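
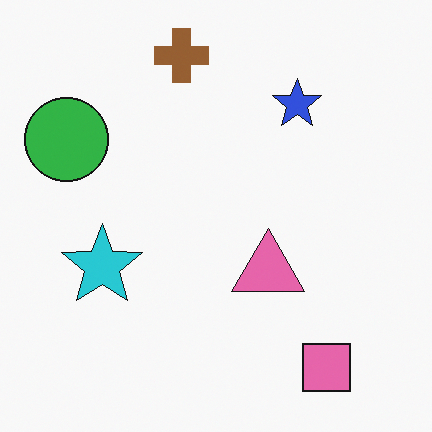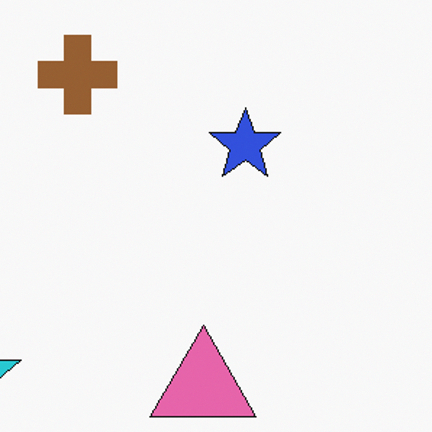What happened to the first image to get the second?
The transformation is: cropped slightly and scaled back up.

The visible shapes are larger and the field of view is narrower; shapes near the original edges may be partly or wholly outside the frame — a crop-and-rescale.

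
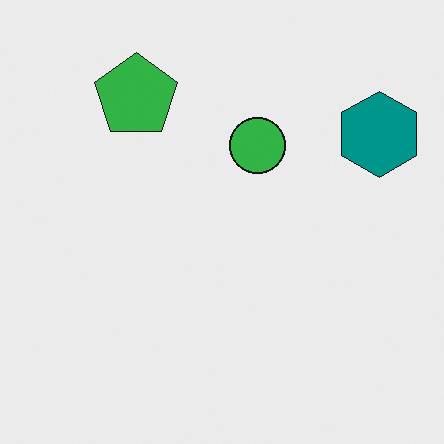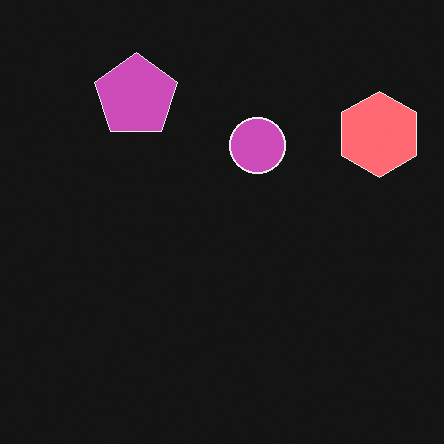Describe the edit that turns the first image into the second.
It was color-inverted (negative).

The light background has become dark and every shape's color is its complement — a photographic negative.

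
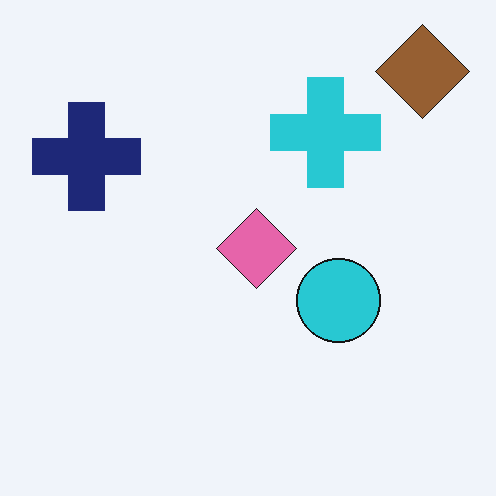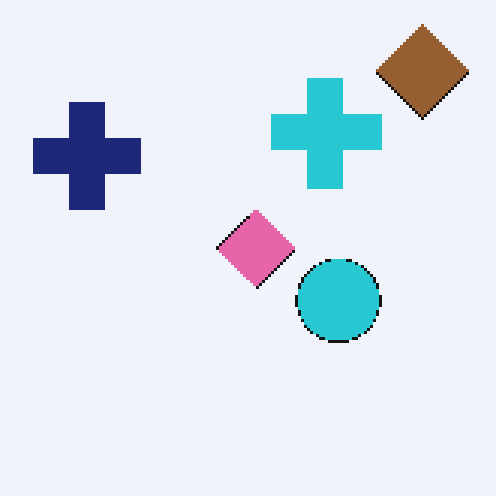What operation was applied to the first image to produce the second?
The second image is the first mildly pixelated.

Shapes are reduced to large square blocks; fine edges and outlines are lost — a downscale-then-upscale (mosaic) effect.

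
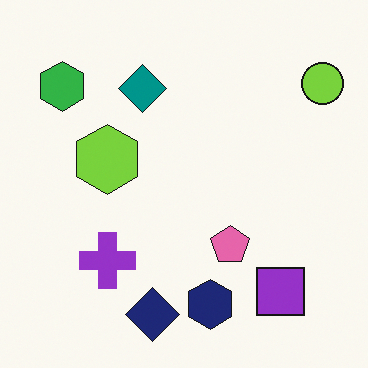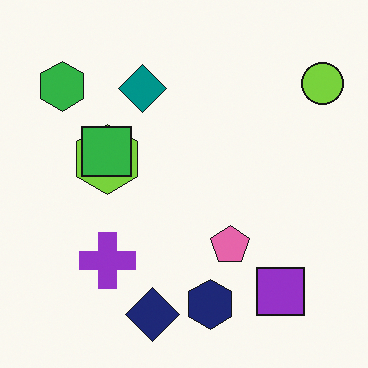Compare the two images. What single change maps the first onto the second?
The image was overlaid with an additional green square.

A green square appears in the second image that is absent from the first.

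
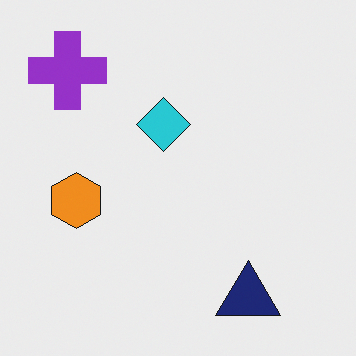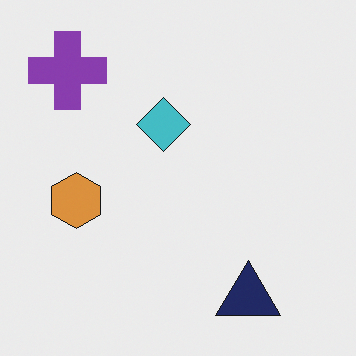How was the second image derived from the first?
The image was slightly desaturated.

All colors are more muted and greyish — a global saturation change.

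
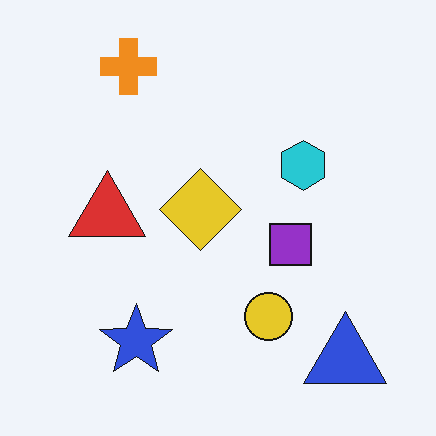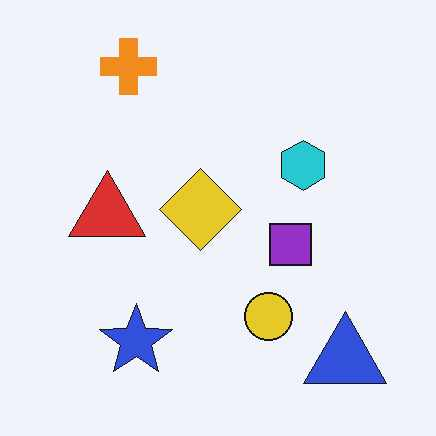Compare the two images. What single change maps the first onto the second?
It was given moderate JPEG compression.

Blocky 8×8 compression artifacts appear around shape edges and the flat background shows ringing — characteristic JPEG degradation.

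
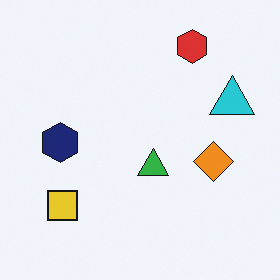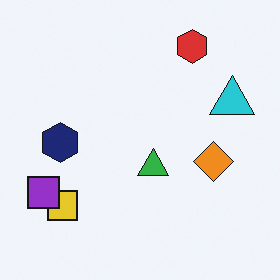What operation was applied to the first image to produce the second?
The image was overlaid with an additional purple square.

A purple square appears in the second image that is absent from the first.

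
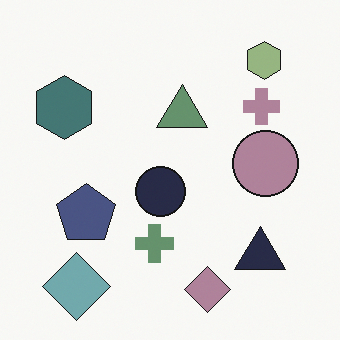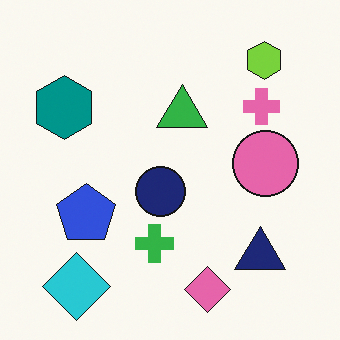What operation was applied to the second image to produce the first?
The image was heavily desaturated.

All colors are more muted and greyish — a global saturation change.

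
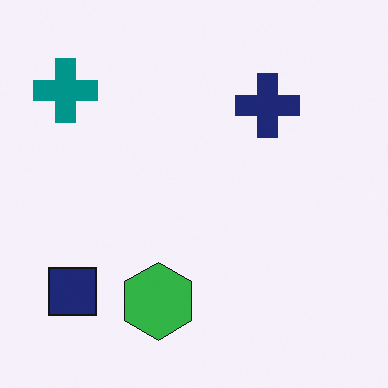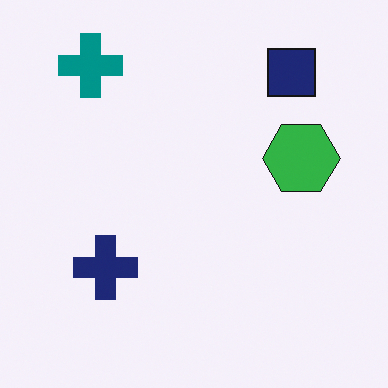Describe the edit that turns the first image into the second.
It was transposed (reflected across the top-left ↔ bottom-right diagonal).

Shapes have swapped their row and column positions — what was in the top-right is now in the bottom-left — a diagonal reflection.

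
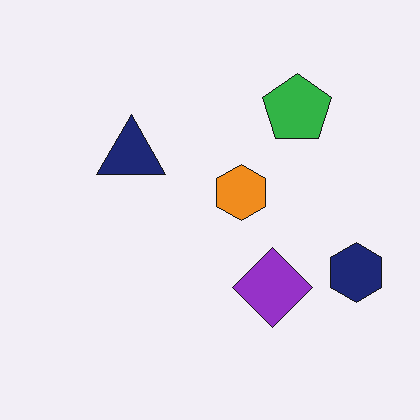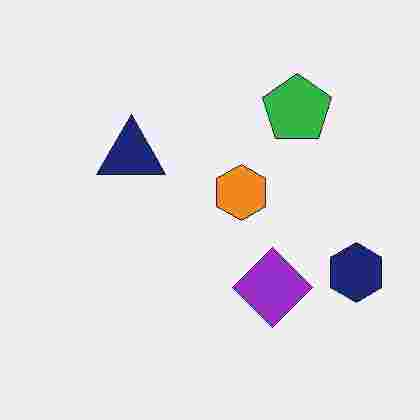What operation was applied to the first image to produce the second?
The second image is the first heavily JPEG-compressed with obvious blocking artifacts.

Blocky 8×8 compression artifacts appear around shape edges and the flat background shows ringing — characteristic JPEG degradation.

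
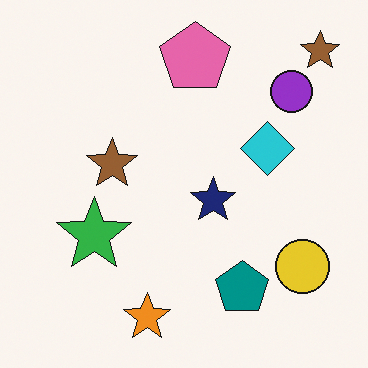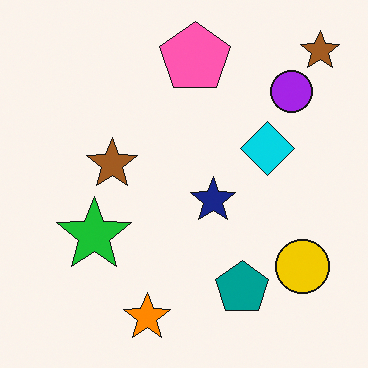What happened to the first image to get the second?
The image was slightly oversaturated.

All colors are more vivid — a global saturation change.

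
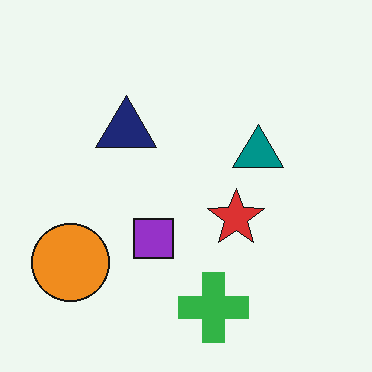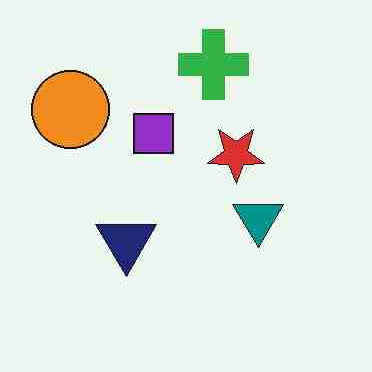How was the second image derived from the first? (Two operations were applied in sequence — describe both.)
The transformation is: heavily JPEG-compressed with obvious blocking artifacts, then flipped vertically (top ↔ bottom).

Blocky 8×8 compression artifacts appear around shape edges and the flat background shows ringing — characteristic JPEG degradation. The green cross is in the bottom of the first image and the top of the second — shapes on opposite sides of the horizontal midline have swapped in a mirror flip.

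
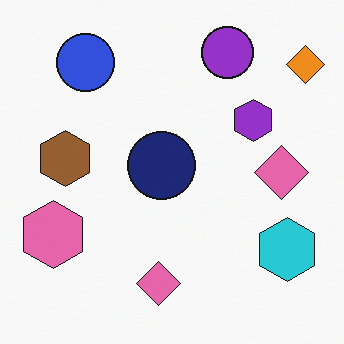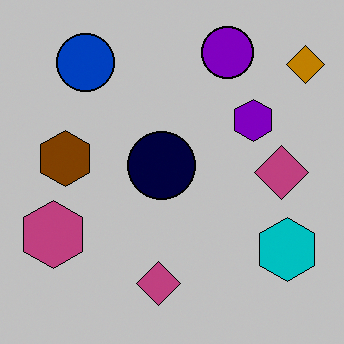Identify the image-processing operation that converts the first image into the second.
Aggressively posterized.

Each flat color has snapped to a coarser quantized level — most visibly, the near-white background has dropped to a flat grey.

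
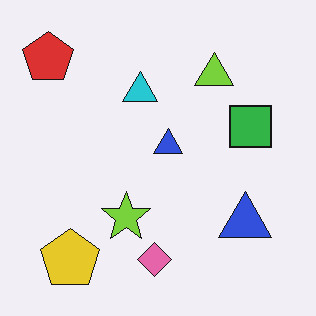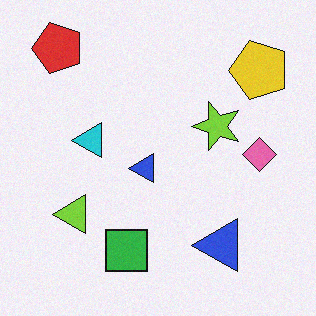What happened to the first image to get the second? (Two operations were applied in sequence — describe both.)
The transformation is: degraded with a light layer of grain, then transposed (reflected across the top-left ↔ bottom-right diagonal).

Random speckle covers the whole image, including the flat background. Shapes have swapped their row and column positions — what was in the top-right is now in the bottom-left — a diagonal reflection.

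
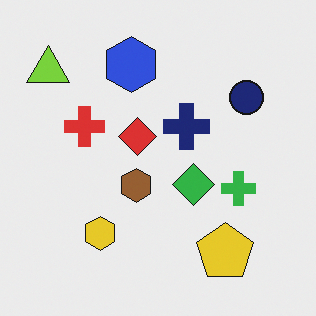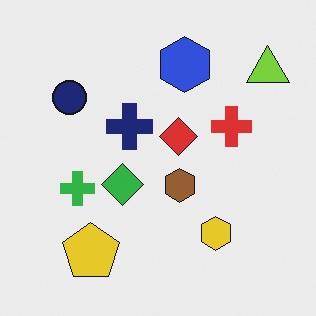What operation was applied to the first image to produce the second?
The image was flipped horizontally (left ↔ right).

The lime triangle is in the top-left of the first image and the top-right of the second — shapes on opposite sides of the vertical midline have swapped in a mirror flip.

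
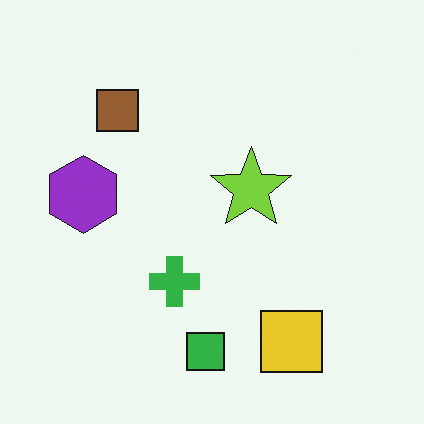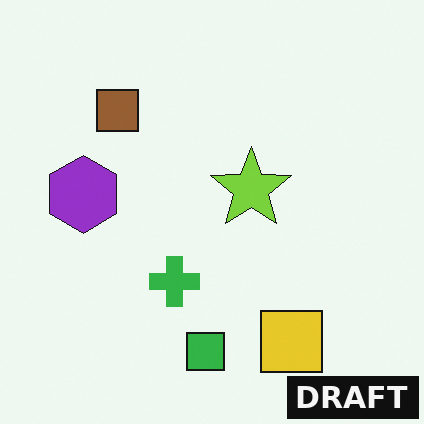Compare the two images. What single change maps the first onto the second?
Watermarked with the text "DRAFT" in the lower-right corner.

A dark label reading "DRAFT" appears in the lower-right corner.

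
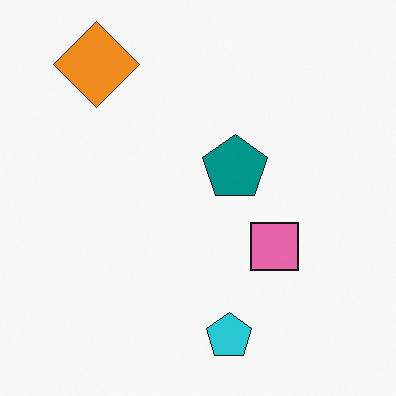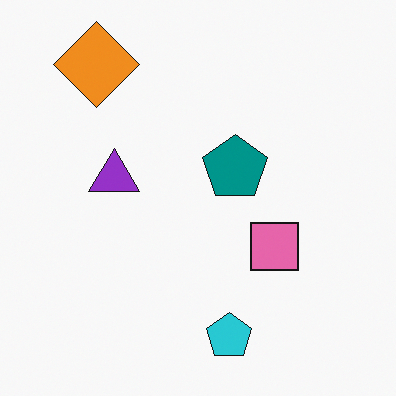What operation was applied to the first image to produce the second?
The second image is the first overlaid with an additional purple triangle.

A purple triangle appears in the second image that is absent from the first.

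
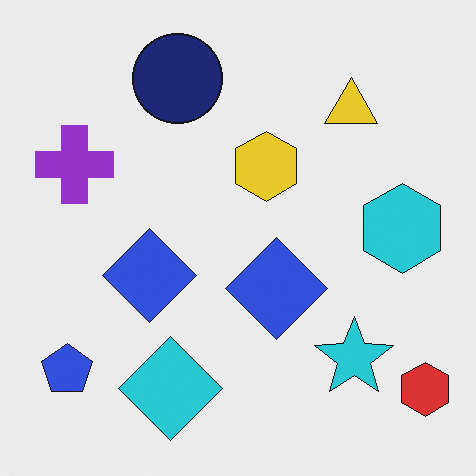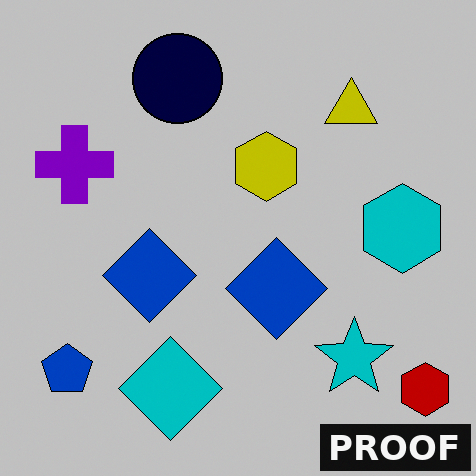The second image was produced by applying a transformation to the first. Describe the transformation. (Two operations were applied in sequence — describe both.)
This is the original image heavily posterized to just a handful of flat colors, then watermarked with the text "PROOF" in the lower-right corner.

Each flat color has snapped to a coarser quantized level — most visibly, the near-white background has dropped to a flat grey. A dark label reading "PROOF" appears in the lower-right corner.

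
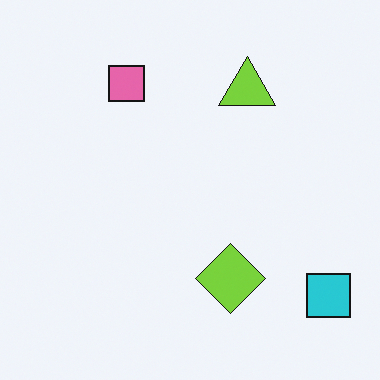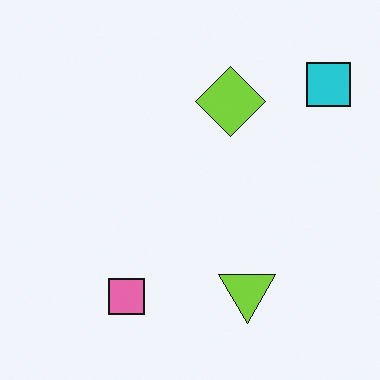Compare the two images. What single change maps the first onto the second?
The second image is the first flipped vertically (top ↔ bottom).

The pink square is in the top-left of the first image and the bottom-left of the second — shapes on opposite sides of the horizontal midline have swapped in a mirror flip.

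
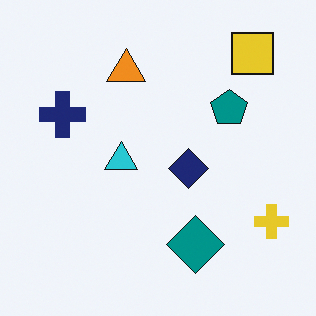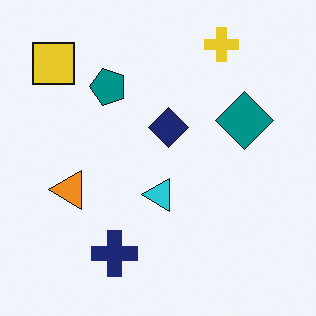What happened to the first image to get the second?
It was rotated 90° counter-clockwise.

The yellow square sits in the top-right of the first image and the top-left of the second — consistent with a whole-image 90° counter-clockwise rotation.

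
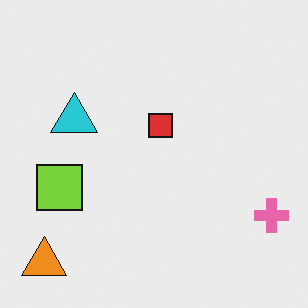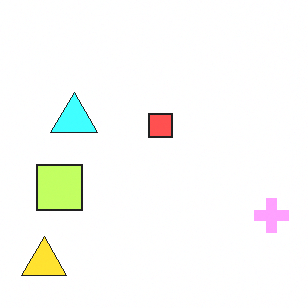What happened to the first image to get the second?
Substantially brightened.

Every pixel — background and shapes alike — is uniformly brightened.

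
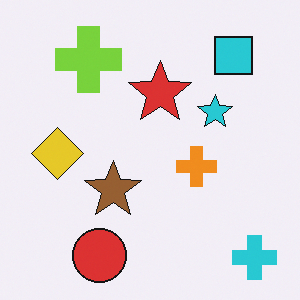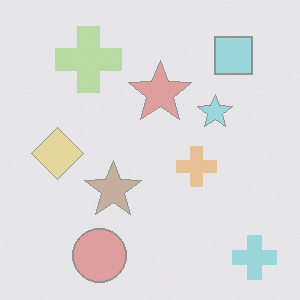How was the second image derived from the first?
The image was washed out (contrast reduced).

Tones are pushed toward mid-grey across the whole image — a global contrast change.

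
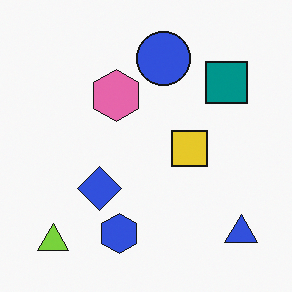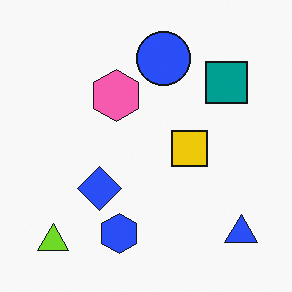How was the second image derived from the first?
The image was slightly oversaturated.

All colors are more vivid — a global saturation change.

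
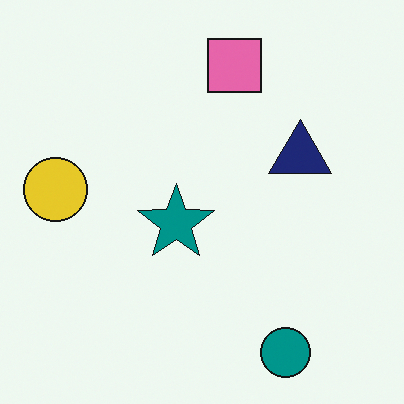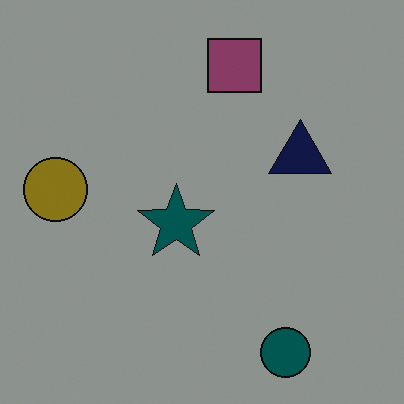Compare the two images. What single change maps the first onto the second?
Darkened a lot.

Every pixel — background and shapes alike — is uniformly darkened.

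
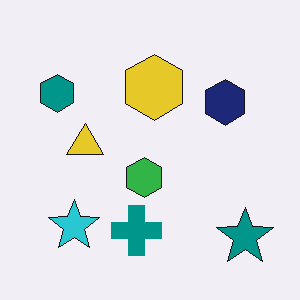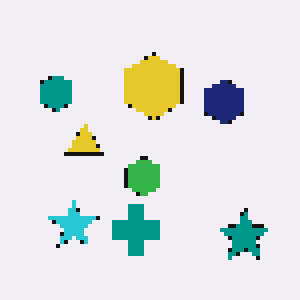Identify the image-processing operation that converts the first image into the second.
The image was lightly pixelated (a mild mosaic effect).

Shapes are reduced to large square blocks; fine edges and outlines are lost — a downscale-then-upscale (mosaic) effect.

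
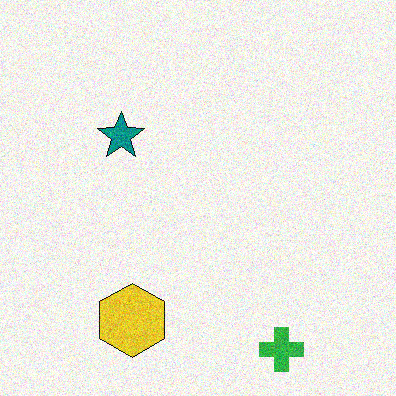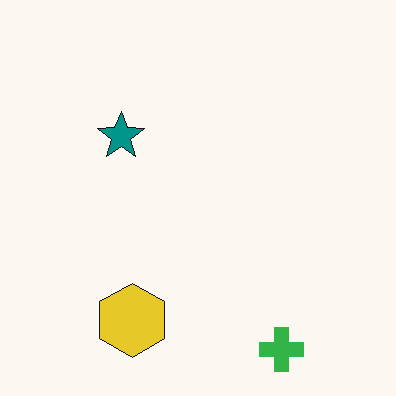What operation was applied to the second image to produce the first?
The first image is the second degraded with moderate additive noise.

Random speckle covers the whole image, including the flat background.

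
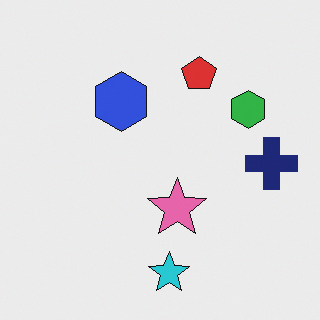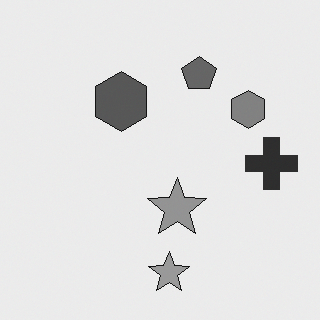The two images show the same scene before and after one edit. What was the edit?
The image was converted to grayscale.

All color is removed — every shape is now a shade of grey.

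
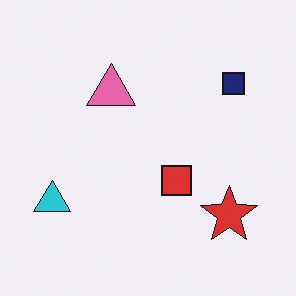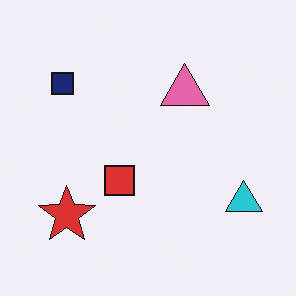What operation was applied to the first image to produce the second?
This is the original image flipped horizontally (left ↔ right).

The cyan triangle is in the bottom-left of the first image and the bottom-right of the second — shapes on opposite sides of the vertical midline have swapped in a mirror flip.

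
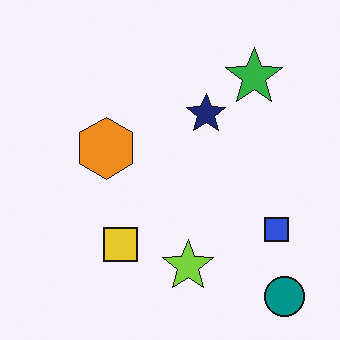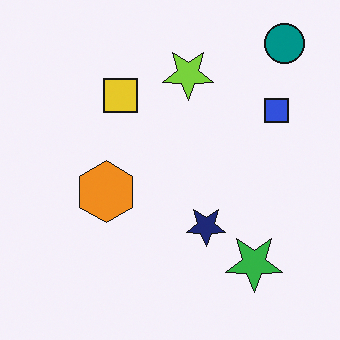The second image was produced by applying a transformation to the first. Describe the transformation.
The image was flipped vertically (top ↔ bottom).

The teal circle is in the bottom-right of the first image and the top-right of the second — shapes on opposite sides of the horizontal midline have swapped in a mirror flip.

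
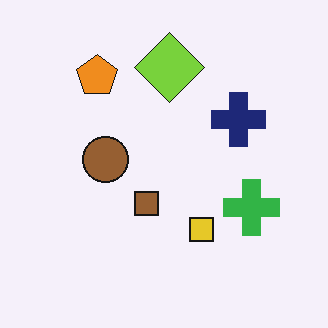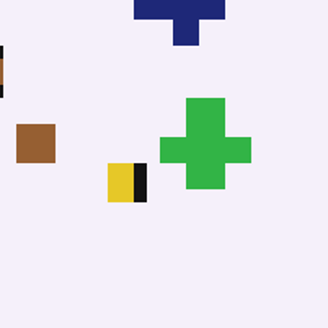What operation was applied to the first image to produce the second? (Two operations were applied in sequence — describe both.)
Pixelated into visible square blocks, then cropped tightly and scaled back up.

Shapes are reduced to large square blocks; fine edges and outlines are lost — a downscale-then-upscale (mosaic) effect. The visible shapes are larger and the field of view is narrower; shapes near the original edges may be partly or wholly outside the frame — a crop-and-rescale.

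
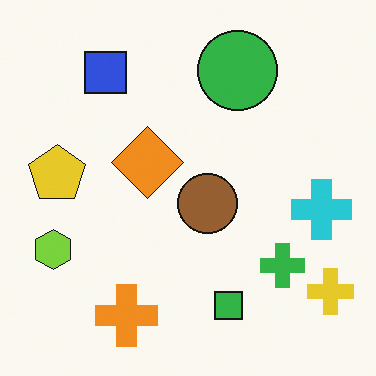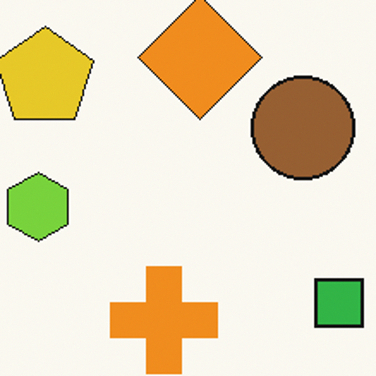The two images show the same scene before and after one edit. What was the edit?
It was cropped to a noticeably smaller region and rescaled.

The visible shapes are larger and the field of view is narrower; shapes near the original edges may be partly or wholly outside the frame — a crop-and-rescale.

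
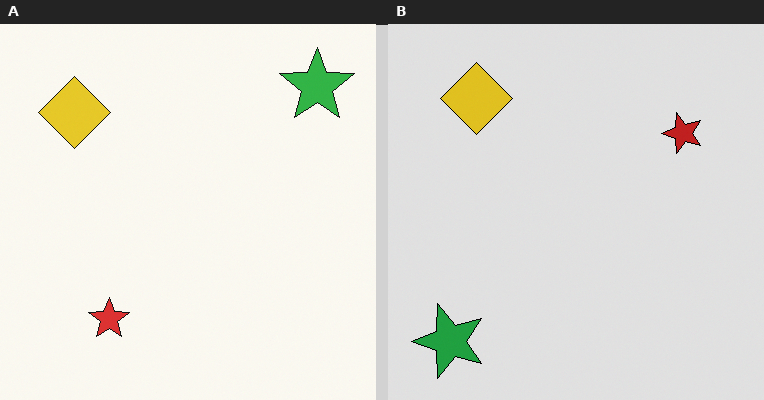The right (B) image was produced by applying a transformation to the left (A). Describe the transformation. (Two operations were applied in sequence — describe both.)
This is the original image posterized to a reduced palette, then transposed (reflected across the top-left ↔ bottom-right diagonal).

Each flat color has snapped to a coarser quantized level — most visibly, the near-white background has dropped to a flat grey. Shapes have swapped their row and column positions — what was in the top-right is now in the bottom-left — a diagonal reflection.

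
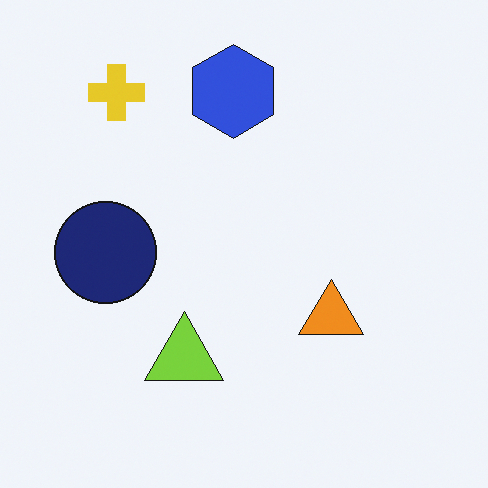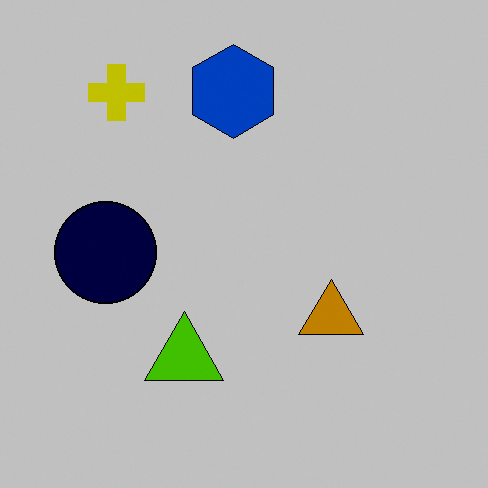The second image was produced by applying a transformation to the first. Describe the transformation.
It was aggressively posterized.

Each flat color has snapped to a coarser quantized level — most visibly, the near-white background has dropped to a flat grey.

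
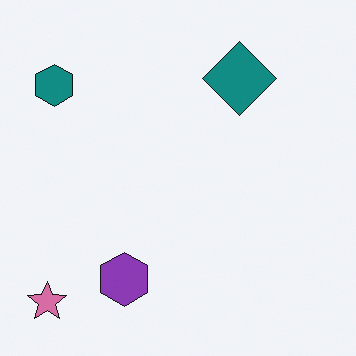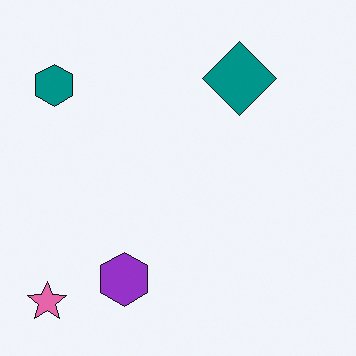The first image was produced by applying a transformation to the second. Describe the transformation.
The transformation is: slightly desaturated.

All colors are more muted and greyish — a global saturation change.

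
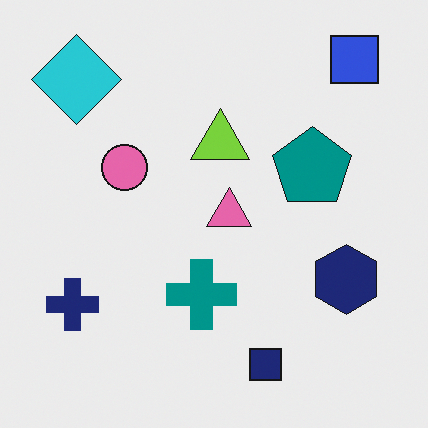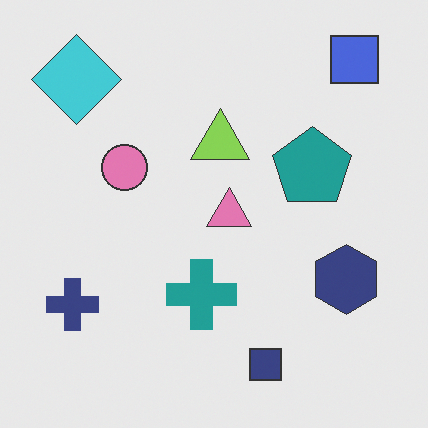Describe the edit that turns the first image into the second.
This is the original image given slightly reduced contrast.

Tones are pushed toward mid-grey across the whole image — a global contrast change.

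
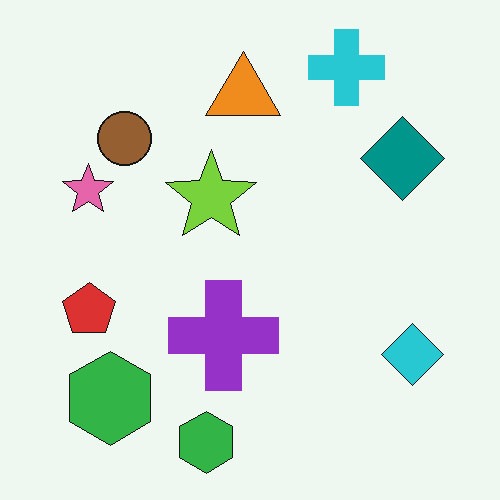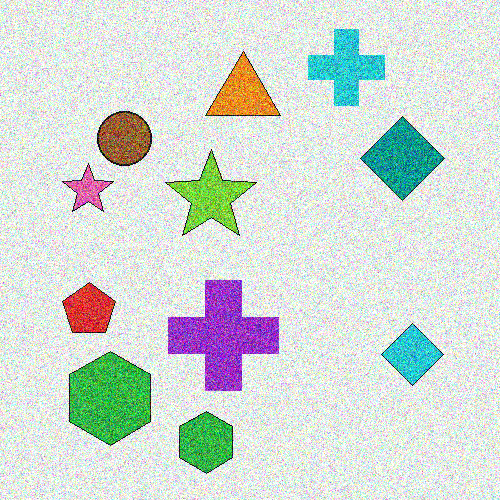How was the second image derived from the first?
The second image is the first degraded with heavy additive noise.

Random speckle covers the whole image, including the flat background.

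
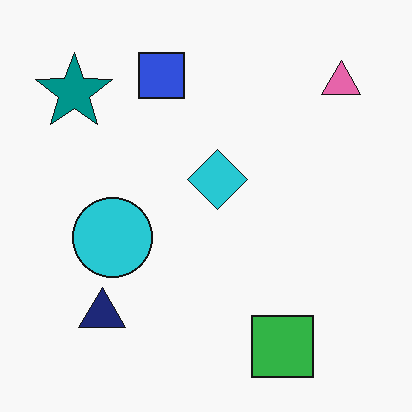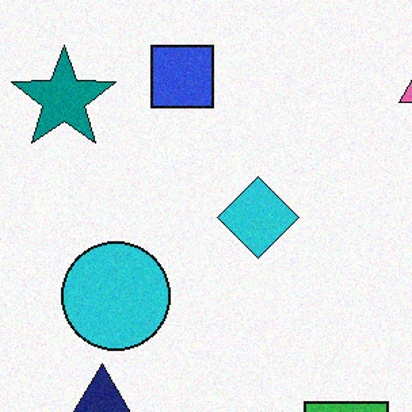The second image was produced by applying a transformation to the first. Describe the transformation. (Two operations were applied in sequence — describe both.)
The second image is the first degraded with a light layer of grain, then cropped slightly and scaled back up.

Random speckle covers the whole image, including the flat background. The visible shapes are larger and the field of view is narrower; shapes near the original edges may be partly or wholly outside the frame — a crop-and-rescale.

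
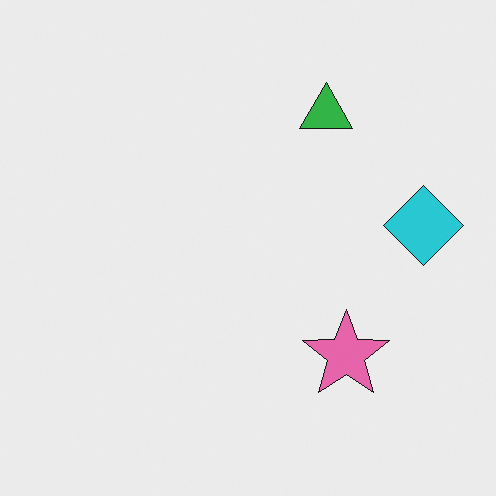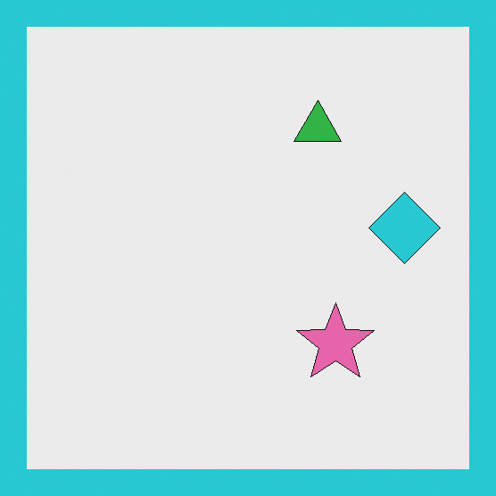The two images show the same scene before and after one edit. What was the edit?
The second image is the first framed with a cyan border.

A solid cyan frame runs around the edge of the second image, with the content slightly shrunk inside it.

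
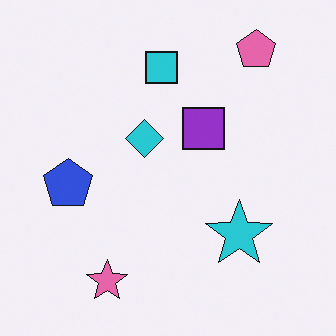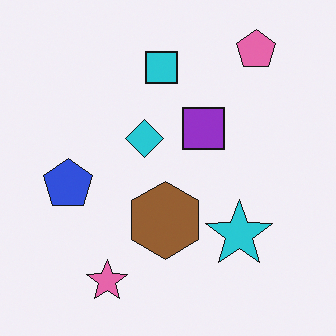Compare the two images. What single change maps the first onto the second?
It was overlaid with an additional brown hexagon.

A brown hexagon appears in the second image that is absent from the first.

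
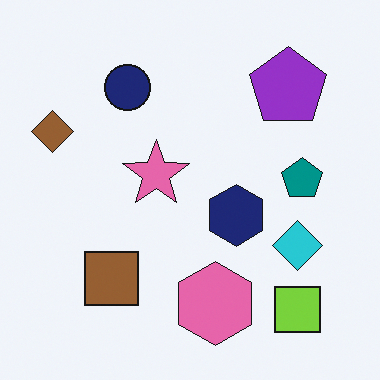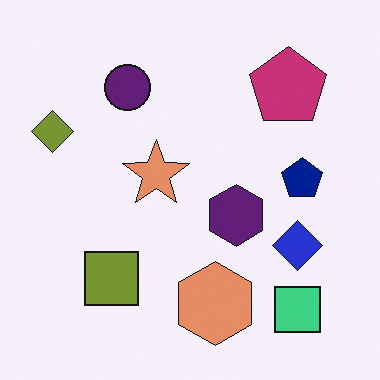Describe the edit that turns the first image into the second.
The transformation is: hue-shifted by a small amount.

Every shape's color has rotated by the same amount around the hue wheel — a uniform hue shift.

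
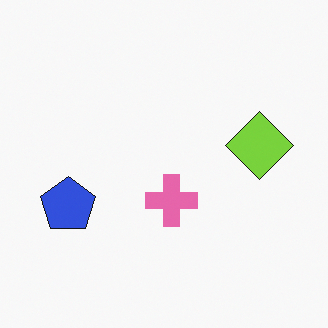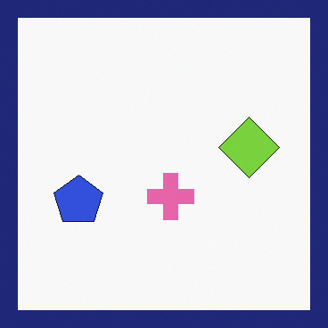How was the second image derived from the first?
The second image is the first framed with a navy border.

A solid navy frame runs around the edge of the second image, with the content slightly shrunk inside it.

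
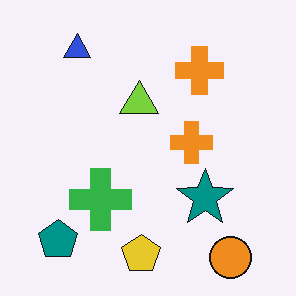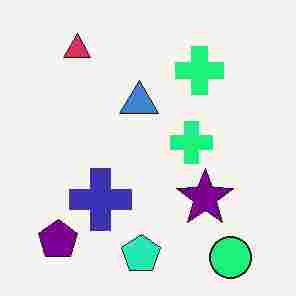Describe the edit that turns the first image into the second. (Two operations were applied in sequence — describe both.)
This is the original image hue-shifted noticeably, then degraded with heavy JPEG compression.

Every shape's color has rotated by the same amount around the hue wheel — a uniform hue shift. Blocky 8×8 compression artifacts appear around shape edges and the flat background shows ringing — characteristic JPEG degradation.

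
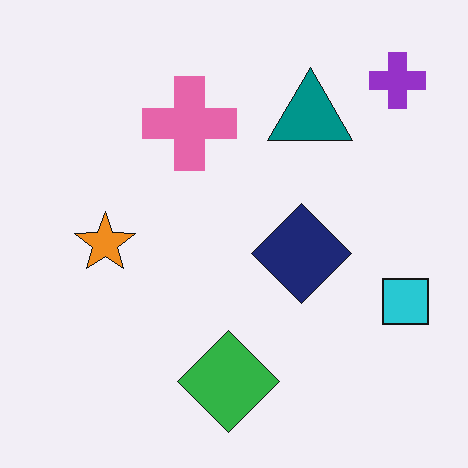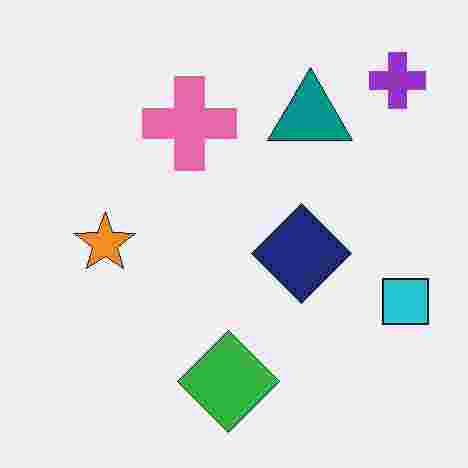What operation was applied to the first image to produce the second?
The transformation is: heavily JPEG-compressed with obvious blocking artifacts.

Blocky 8×8 compression artifacts appear around shape edges and the flat background shows ringing — characteristic JPEG degradation.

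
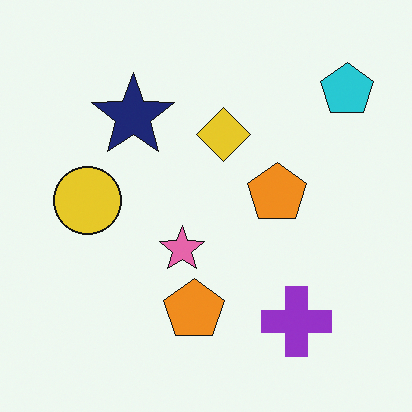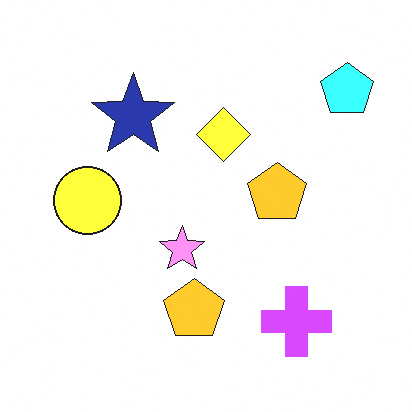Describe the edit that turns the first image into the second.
It was substantially brightened.

Every pixel — background and shapes alike — is uniformly brightened.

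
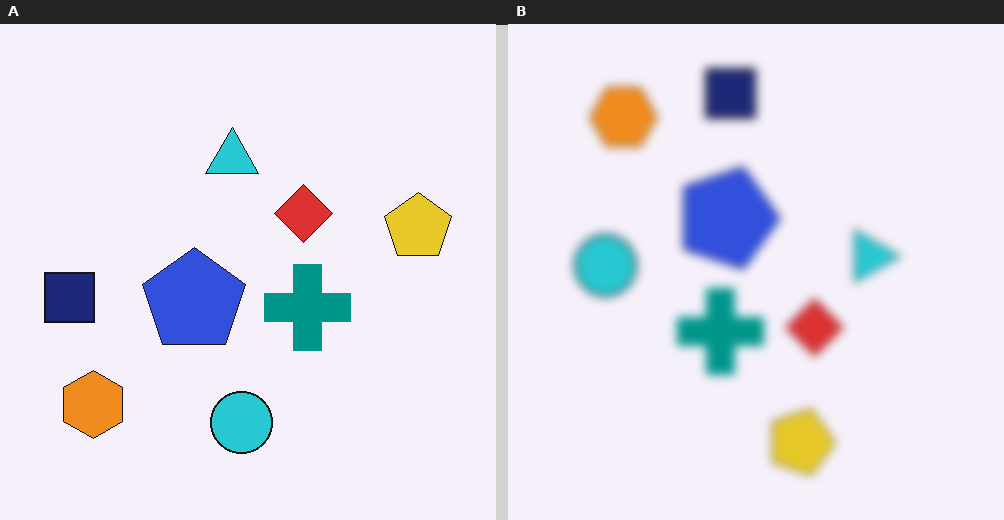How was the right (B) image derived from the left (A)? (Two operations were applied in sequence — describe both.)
The right (B) image is the left (A) rotated 90° clockwise, then moderately blurred.

The orange hexagon sits in the bottom-left of the left (A) image and the top-left of the right (B) — consistent with a whole-image 90° clockwise rotation. Shape edges and outlines are uniformly softened across the whole image.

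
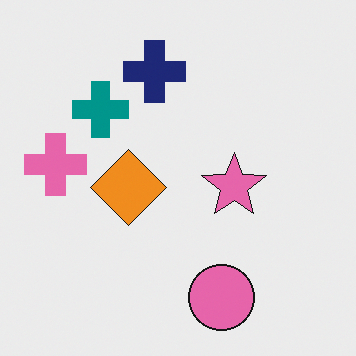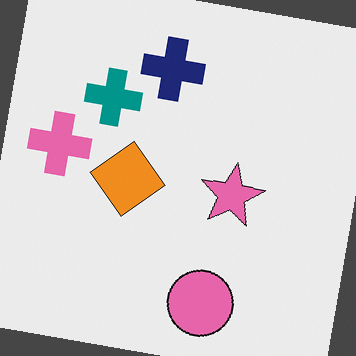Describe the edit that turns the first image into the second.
The transformation is: rotated clockwise by a slight angle.

Every shape is tilted by the same angle and the image corners show triangular fill wedges — a whole-image rotation by a non-right angle.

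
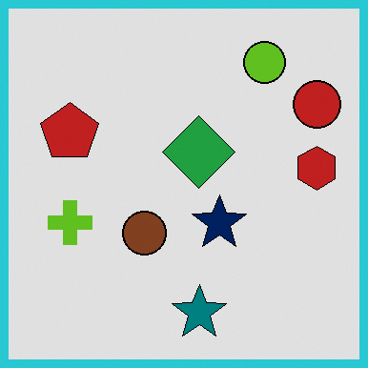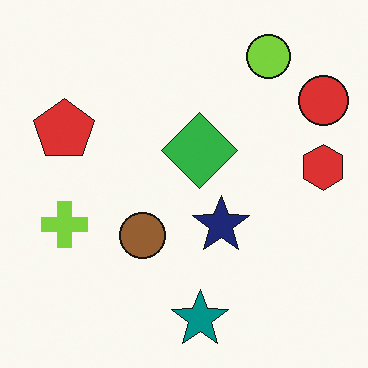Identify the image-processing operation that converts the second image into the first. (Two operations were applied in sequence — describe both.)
The transformation is: moderately posterized, then framed with a cyan border.

Each flat color has snapped to a coarser quantized level — most visibly, the near-white background has dropped to a flat grey. A solid cyan frame runs around the edge of the first image, with the content slightly shrunk inside it.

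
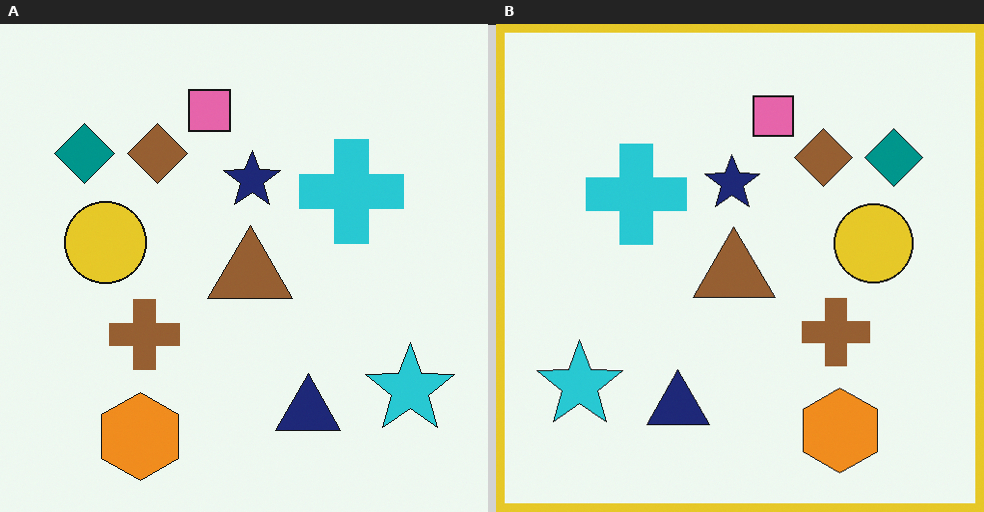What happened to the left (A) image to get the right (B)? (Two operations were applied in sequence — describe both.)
Flipped horizontally (left ↔ right), then framed with a yellow border.

The cyan star is in the bottom-right of the left (A) image and the bottom-left of the right (B) — shapes on opposite sides of the vertical midline have swapped in a mirror flip. A solid yellow frame runs around the edge of the right (B) image, with the content slightly shrunk inside it.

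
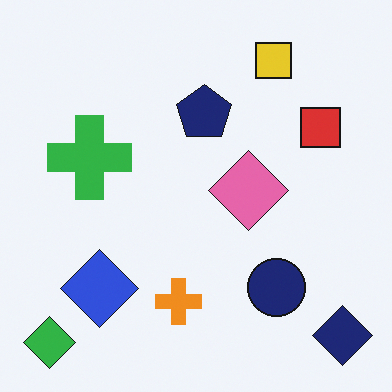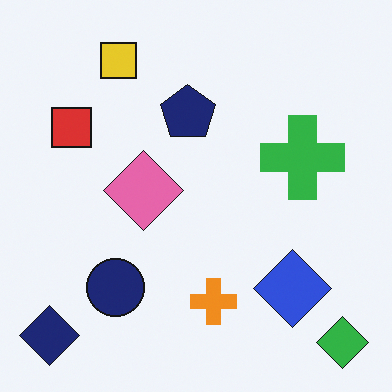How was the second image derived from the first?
It was flipped horizontally (left ↔ right).

The green diamond is in the bottom-left of the first image and the bottom-right of the second — shapes on opposite sides of the vertical midline have swapped in a mirror flip.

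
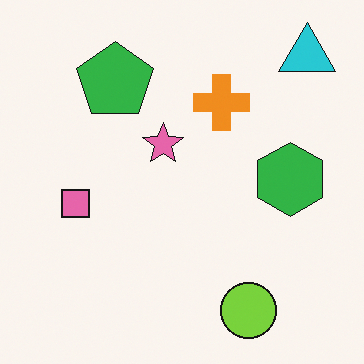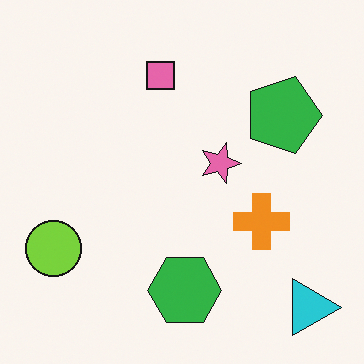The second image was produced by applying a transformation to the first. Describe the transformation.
This is the original image rotated 90° clockwise.

The cyan triangle sits in the top-right of the first image and the bottom-right of the second — consistent with a whole-image 90° clockwise rotation.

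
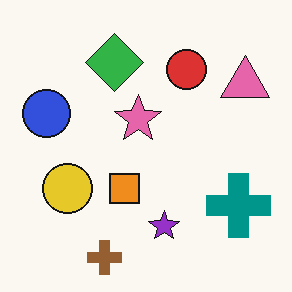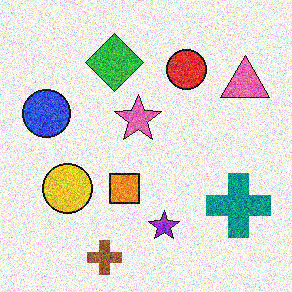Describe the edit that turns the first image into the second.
Degraded with a thick layer of grain.

Random speckle covers the whole image, including the flat background.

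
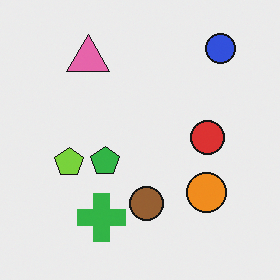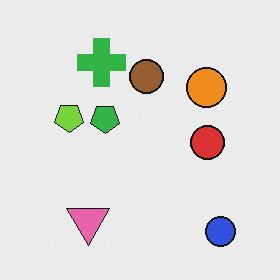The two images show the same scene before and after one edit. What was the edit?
The image was flipped vertically (top ↔ bottom).

The blue circle is in the top-right of the first image and the bottom-right of the second — shapes on opposite sides of the horizontal midline have swapped in a mirror flip.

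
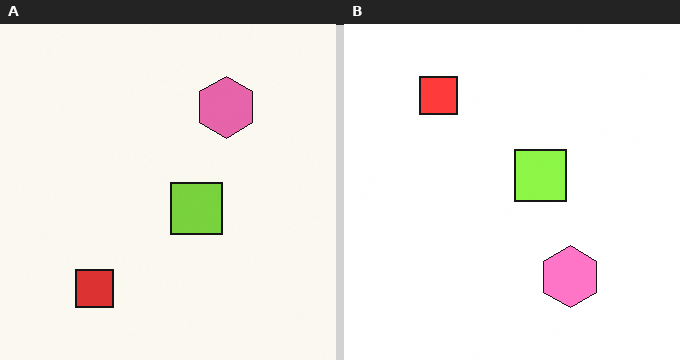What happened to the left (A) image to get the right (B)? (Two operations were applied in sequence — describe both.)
The transformation is: flipped vertically (top ↔ bottom), then slightly brightened.

The red square is in the bottom-left of the left (A) image and the top-left of the right (B) — shapes on opposite sides of the horizontal midline have swapped in a mirror flip. Every pixel — background and shapes alike — is uniformly brightened.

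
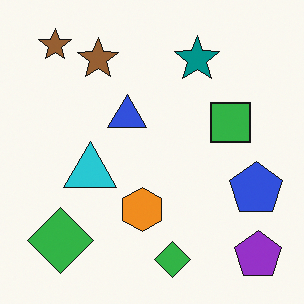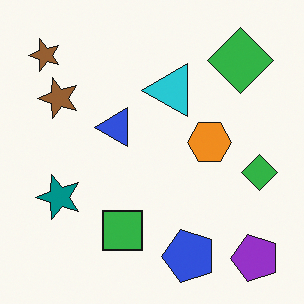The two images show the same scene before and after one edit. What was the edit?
Transposed (reflected across the top-left ↔ bottom-right diagonal).

Shapes have swapped their row and column positions — what was in the top-right is now in the bottom-left — a diagonal reflection.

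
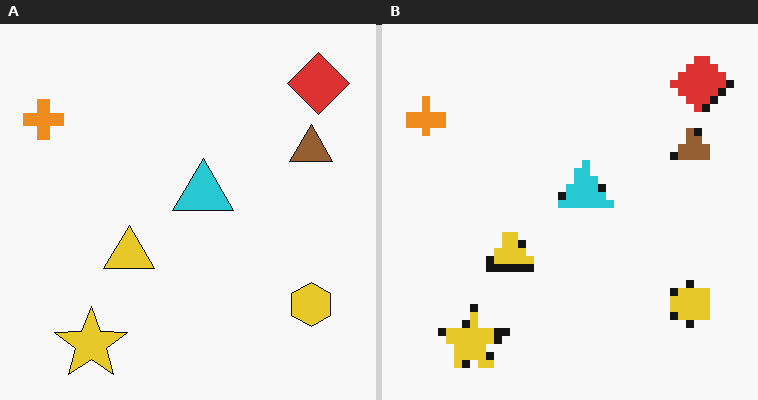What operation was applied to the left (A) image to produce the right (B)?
The right (B) image is the left (A) moderately pixelated.

Shapes are reduced to large square blocks; fine edges and outlines are lost — a downscale-then-upscale (mosaic) effect.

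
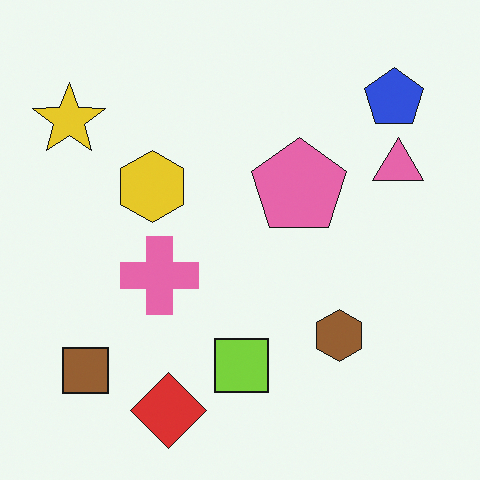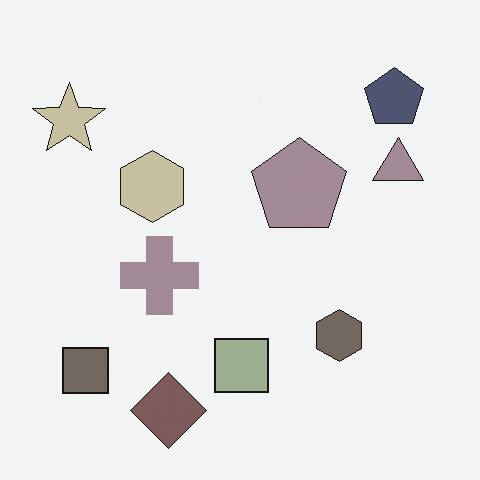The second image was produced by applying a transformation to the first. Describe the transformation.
This is the original image heavily desaturated.

All colors are more muted and greyish — a global saturation change.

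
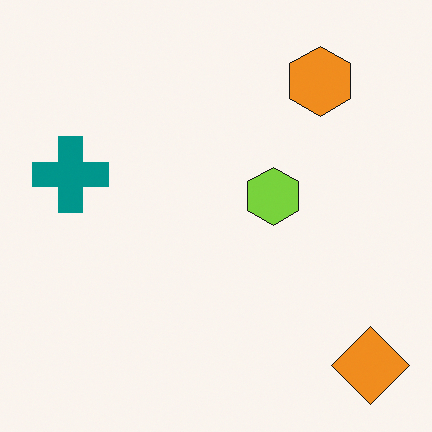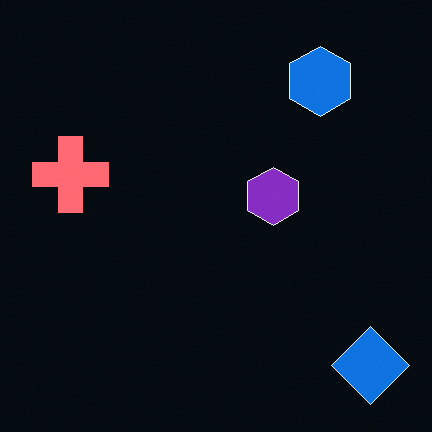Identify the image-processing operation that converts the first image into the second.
The image was color-inverted (negative).

The light background has become dark and every shape's color is its complement — a photographic negative.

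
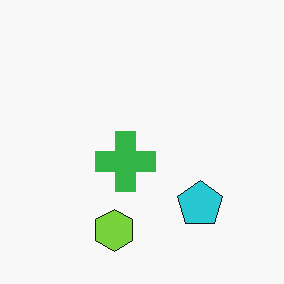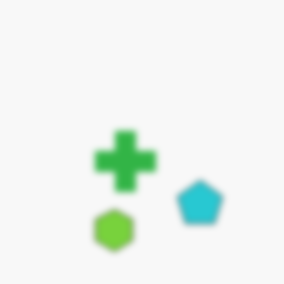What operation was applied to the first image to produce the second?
This is the original image moderately blurred.

Shape edges and outlines are uniformly softened across the whole image.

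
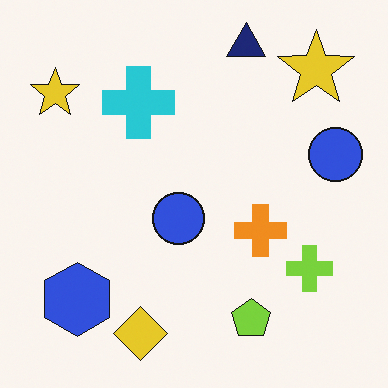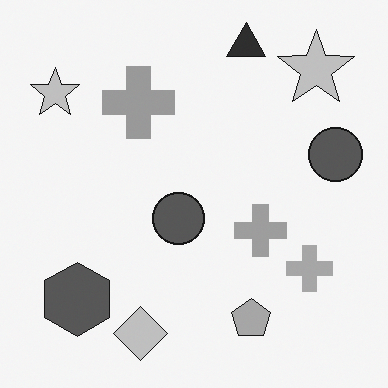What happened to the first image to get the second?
It was converted to grayscale.

All color is removed — every shape is now a shade of grey.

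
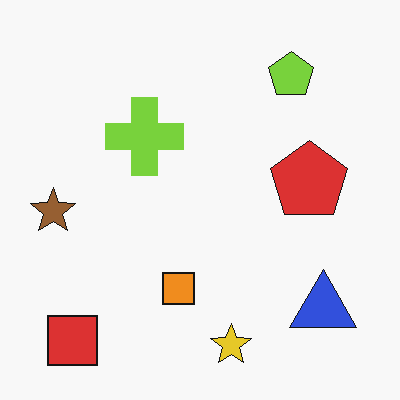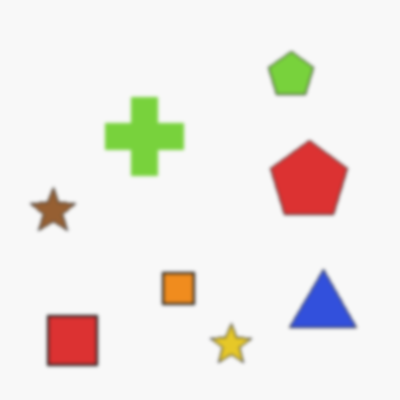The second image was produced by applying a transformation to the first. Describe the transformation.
This is the original image slightly softened.

Shape edges and outlines are uniformly softened across the whole image.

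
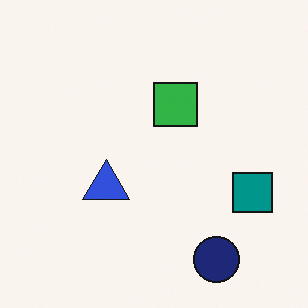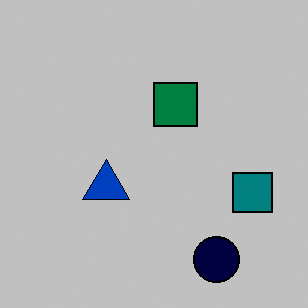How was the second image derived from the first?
It was heavily posterized to just a handful of flat colors.

Each flat color has snapped to a coarser quantized level — most visibly, the near-white background has dropped to a flat grey.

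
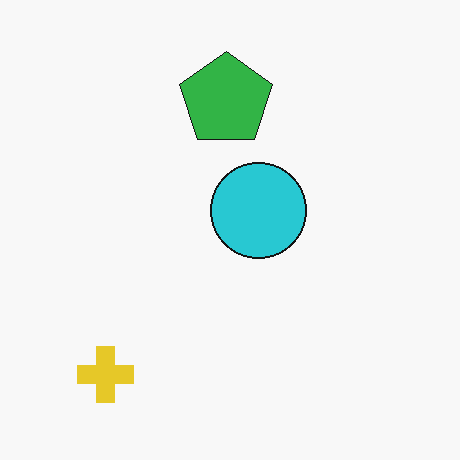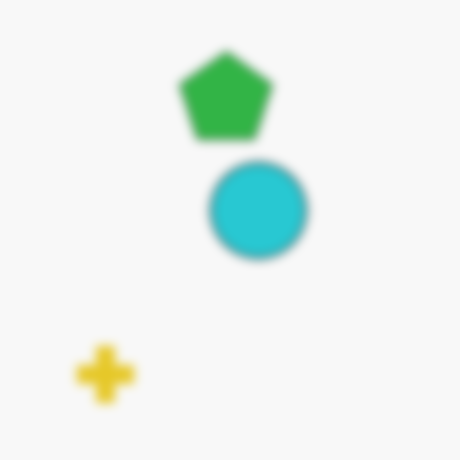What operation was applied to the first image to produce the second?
This is the original image strongly gaussian-blurred.

Shape edges and outlines are uniformly softened across the whole image.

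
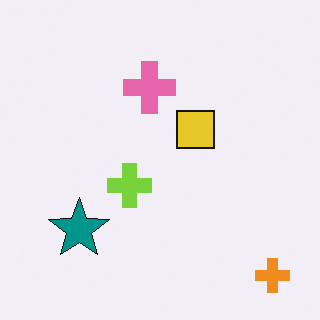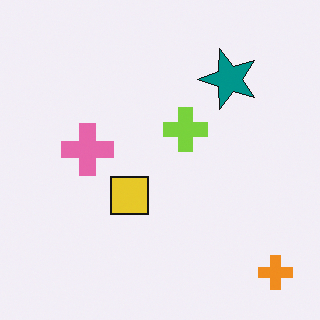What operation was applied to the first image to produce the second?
It was transposed (reflected across the top-left ↔ bottom-right diagonal).

Shapes have swapped their row and column positions — what was in the top-right is now in the bottom-left — a diagonal reflection.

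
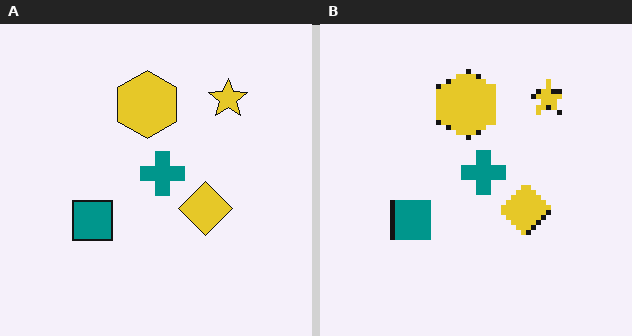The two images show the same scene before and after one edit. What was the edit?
Mildly pixelated.

Shapes are reduced to large square blocks; fine edges and outlines are lost — a downscale-then-upscale (mosaic) effect.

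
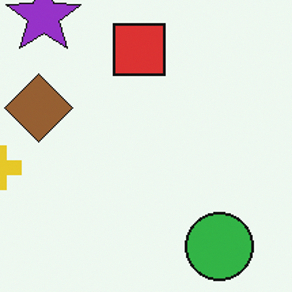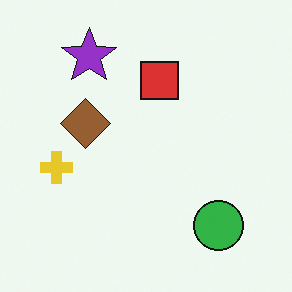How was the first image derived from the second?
The transformation is: cropped to a modestly smaller region and rescaled.

The visible shapes are larger and the field of view is narrower; shapes near the original edges may be partly or wholly outside the frame — a crop-and-rescale.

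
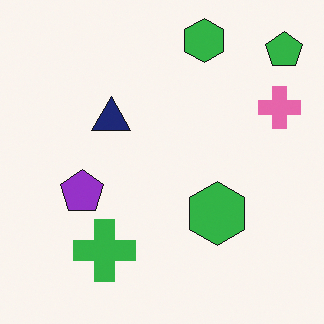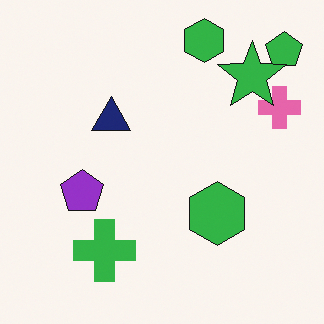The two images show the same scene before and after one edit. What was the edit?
The image was overlaid with an additional green star.

A green star appears in the second image that is absent from the first.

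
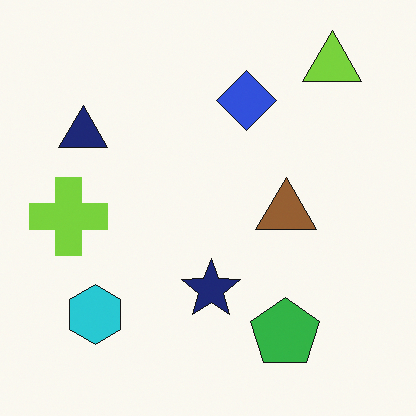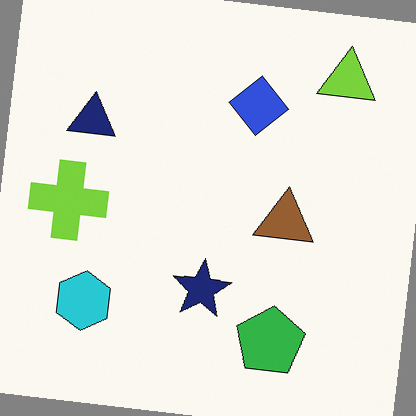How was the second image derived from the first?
Rotated clockwise by a slight angle.

Every shape is tilted by the same angle and the image corners show triangular fill wedges — a whole-image rotation by a non-right angle.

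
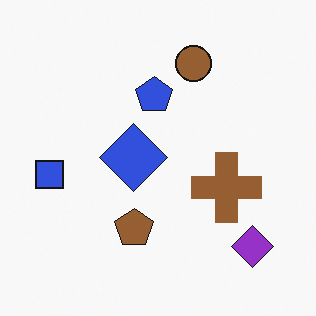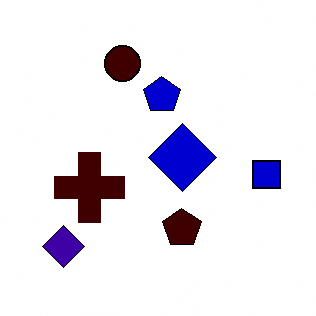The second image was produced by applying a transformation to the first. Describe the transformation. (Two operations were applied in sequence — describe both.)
It was flipped horizontally (left ↔ right), then boosted in contrast.

The blue square is in the left of the first image and the right of the second — shapes on opposite sides of the vertical midline have swapped in a mirror flip. Tones are pushed away from mid-grey across the whole image — a global contrast change.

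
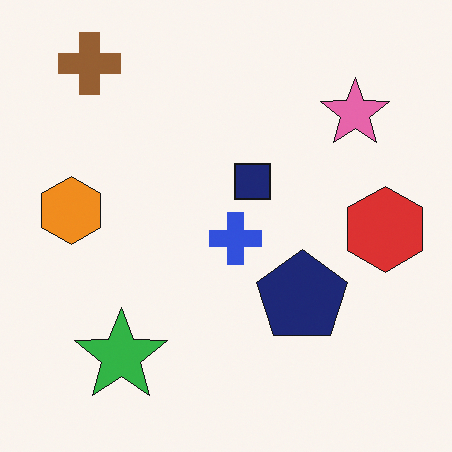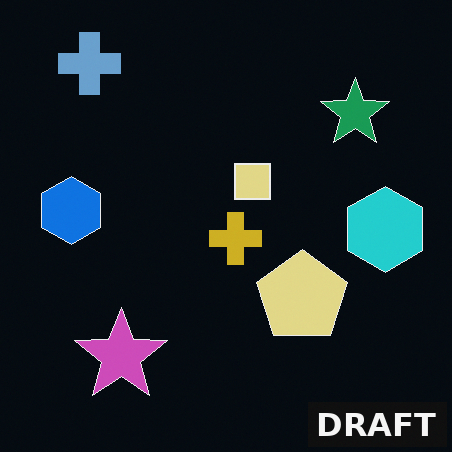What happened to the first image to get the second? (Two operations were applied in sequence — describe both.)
The second image is the first color-inverted (negative), then watermarked with the text "DRAFT" in the lower-right corner.

The light background has become dark and every shape's color is its complement — a photographic negative. A dark label reading "DRAFT" appears in the lower-right corner.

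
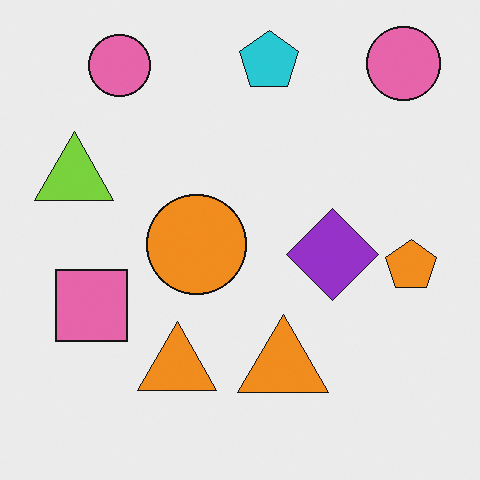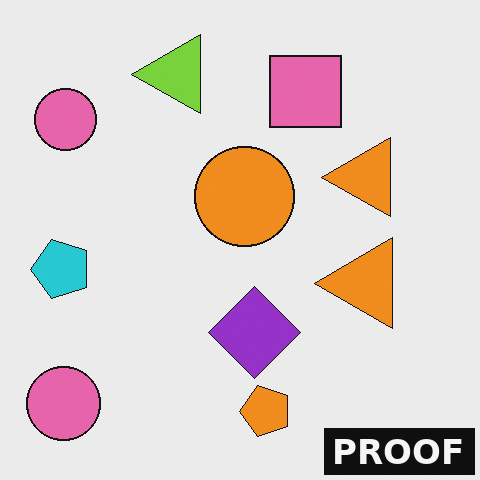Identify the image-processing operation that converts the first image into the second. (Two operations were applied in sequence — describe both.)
It was transposed (reflected across the top-left ↔ bottom-right diagonal), then watermarked with the text "PROOF" in the lower-right corner.

Shapes have swapped their row and column positions — what was in the top-right is now in the bottom-left — a diagonal reflection. A dark label reading "PROOF" appears in the lower-right corner.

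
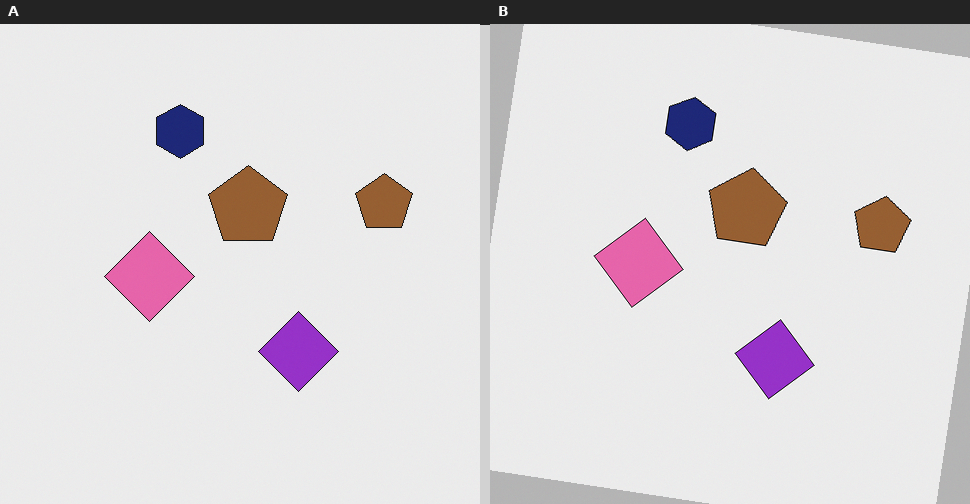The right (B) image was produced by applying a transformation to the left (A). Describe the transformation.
Rotated clockwise by a small amount.

Every shape is tilted by the same angle and the image corners show triangular fill wedges — a whole-image rotation by a non-right angle.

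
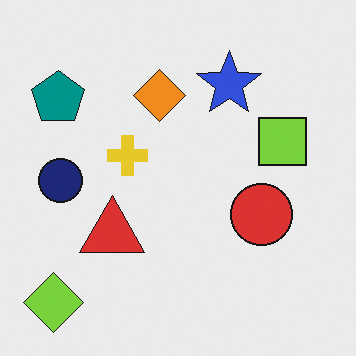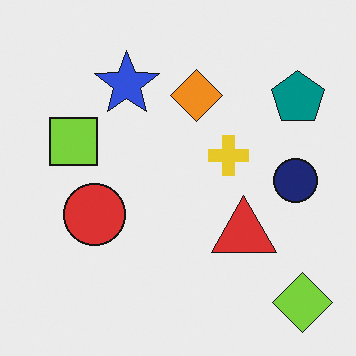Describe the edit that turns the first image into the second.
The image was flipped horizontally (left ↔ right).

The lime diamond is in the bottom-left of the first image and the bottom-right of the second — shapes on opposite sides of the vertical midline have swapped in a mirror flip.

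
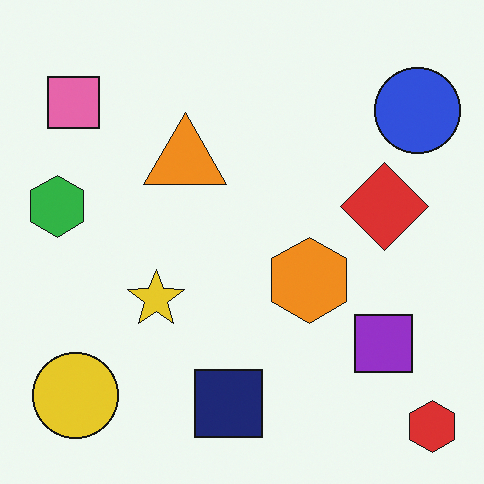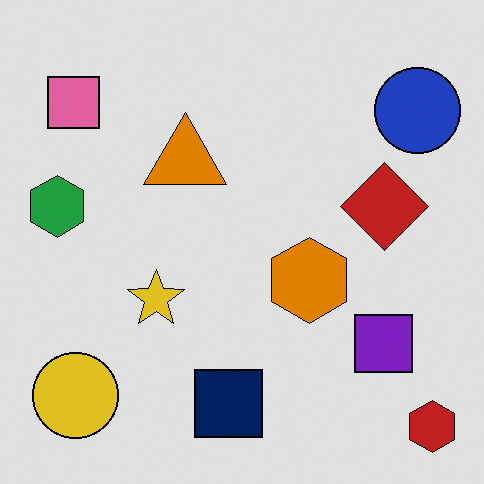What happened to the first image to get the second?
The image was posterized to a reduced palette.

Each flat color has snapped to a coarser quantized level — most visibly, the near-white background has dropped to a flat grey.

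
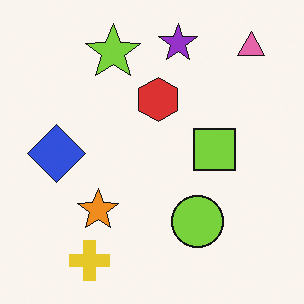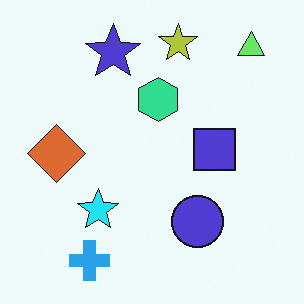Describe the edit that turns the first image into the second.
Hue-shifted noticeably.

Every shape's color has rotated by the same amount around the hue wheel — a uniform hue shift.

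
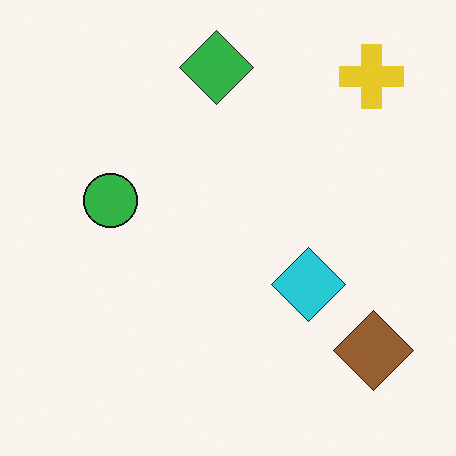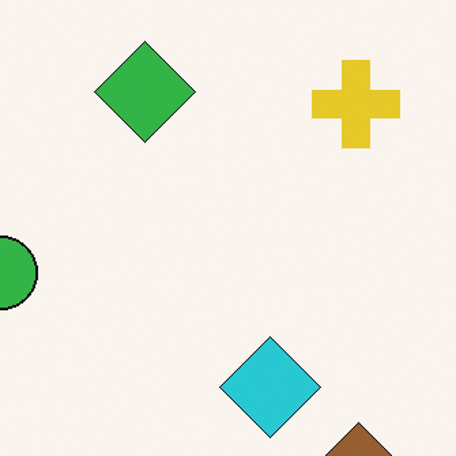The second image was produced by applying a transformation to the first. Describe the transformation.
The transformation is: cropped slightly and scaled back up.

The visible shapes are larger and the field of view is narrower; shapes near the original edges may be partly or wholly outside the frame — a crop-and-rescale.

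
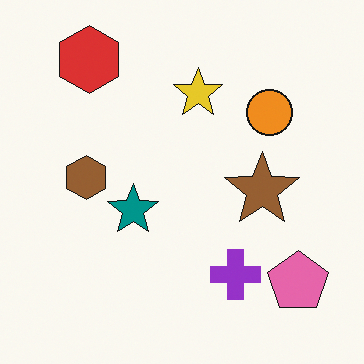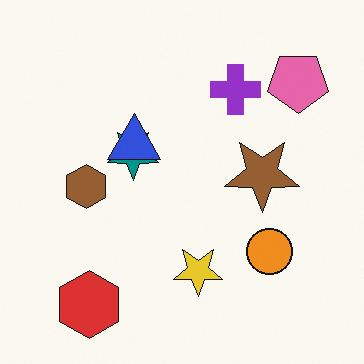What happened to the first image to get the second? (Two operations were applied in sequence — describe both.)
The second image is the first flipped vertically (top ↔ bottom), then overlaid with an additional blue triangle.

The red hexagon is in the top-left of the first image and the bottom-left of the second — shapes on opposite sides of the horizontal midline have swapped in a mirror flip. A blue triangle appears in the second image that is absent from the first.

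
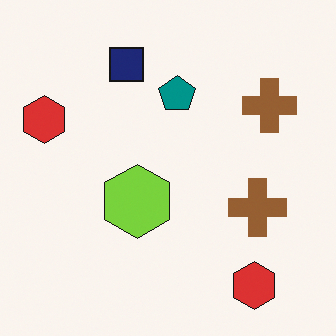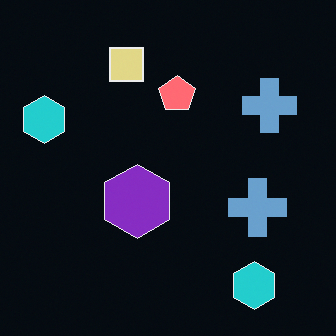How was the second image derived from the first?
The second image is the first color-inverted (negative).

The light background has become dark and every shape's color is its complement — a photographic negative.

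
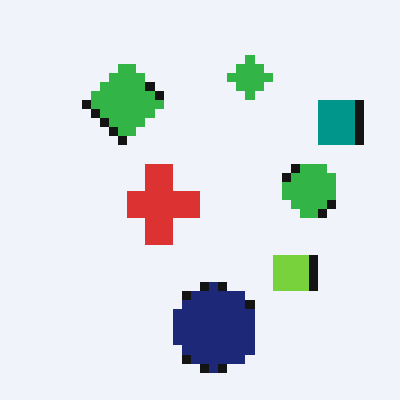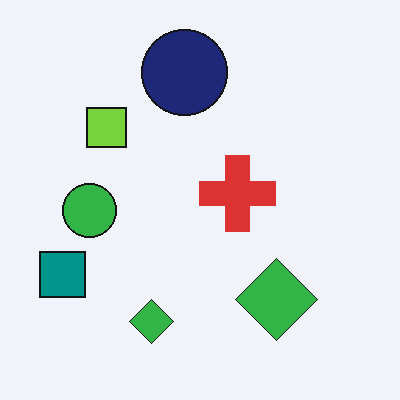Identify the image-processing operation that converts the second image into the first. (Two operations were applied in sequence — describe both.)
It was rotated 180°, then coarsely pixelated.

The teal square sits in the bottom-left of the second image and the top-right of the first — consistent with a whole-image 180° rotation. Shapes are reduced to large square blocks; fine edges and outlines are lost — a downscale-then-upscale (mosaic) effect.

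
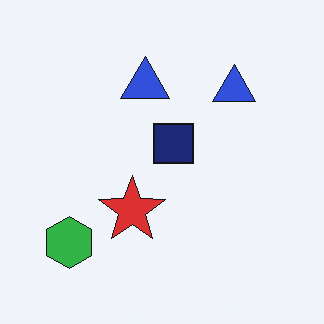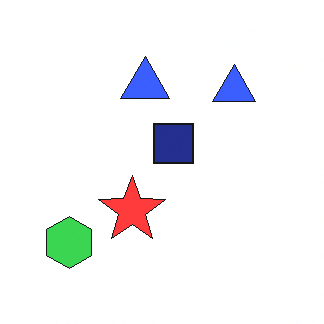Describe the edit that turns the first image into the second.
It was brightened a little.

Every pixel — background and shapes alike — is uniformly brightened.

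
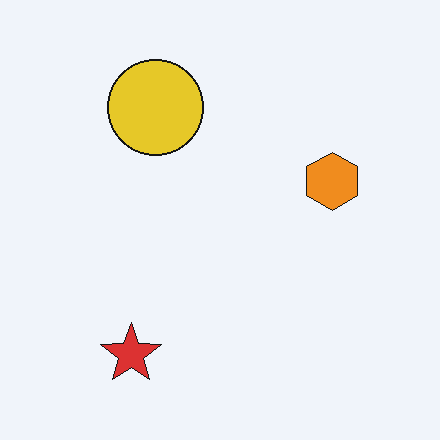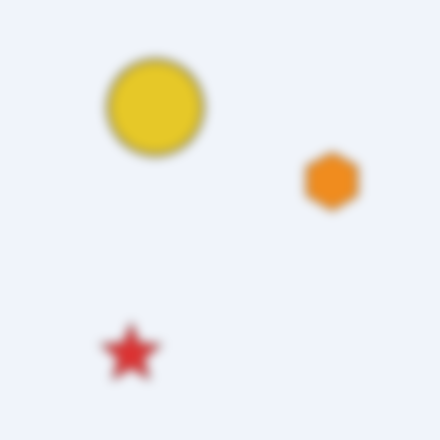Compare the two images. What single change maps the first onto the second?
The image was strongly gaussian-blurred.

Shape edges and outlines are uniformly softened across the whole image.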